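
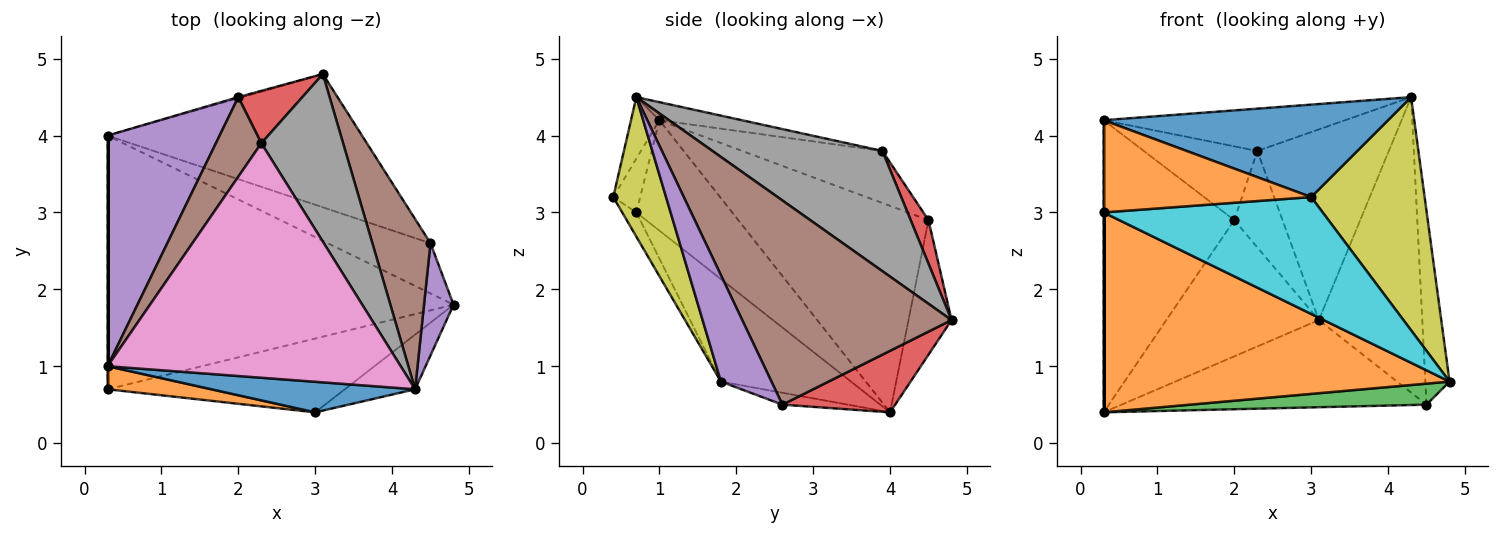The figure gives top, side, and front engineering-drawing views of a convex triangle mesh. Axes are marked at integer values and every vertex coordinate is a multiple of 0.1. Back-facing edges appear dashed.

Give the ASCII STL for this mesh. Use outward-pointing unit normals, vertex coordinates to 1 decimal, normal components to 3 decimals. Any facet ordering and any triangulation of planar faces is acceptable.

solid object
 facet normal -1.000 0.000 0.000
  outer loop
   vertex 0.3 0.7 3.0
   vertex 0.3 1.0 4.2
   vertex 0.3 4.0 0.4
  endloop
 endfacet
 facet normal -0.227 -0.603 -0.765
  outer loop
   vertex 0.3 0.7 3.0
   vertex 0.3 4.0 0.4
   vertex 4.8 1.8 0.8
  endloop
 endfacet
 facet normal -0.106 -0.384 -0.917
  outer loop
   vertex 4.5 2.6 0.5
   vertex 4.8 1.8 0.8
   vertex 0.3 4.0 0.4
  endloop
 endfacet
 facet normal 0.198 0.536 -0.820
  outer loop
   vertex 4.5 2.6 0.5
   vertex 0.3 4.0 0.4
   vertex 3.1 4.8 1.6
  endloop
 endfacet
 facet normal 0.875 0.419 0.243
  outer loop
   vertex 4.5 2.6 0.5
   vertex 4.3 0.7 4.5
   vertex 4.8 1.8 0.8
  endloop
 endfacet
 facet normal 0.869 0.429 0.247
  outer loop
   vertex 4.5 2.6 0.5
   vertex 3.1 4.8 1.6
   vertex 4.3 0.7 4.5
  endloop
 endfacet
 facet normal -0.060 0.177 0.982
  outer loop
   vertex 2.3 3.9 3.8
   vertex 0.3 1.0 4.2
   vertex 4.3 0.7 4.5
  endloop
 endfacet
 facet normal 0.696 0.539 0.474
  outer loop
   vertex 2.3 3.9 3.8
   vertex 4.3 0.7 4.5
   vertex 3.1 4.8 1.6
  endloop
 endfacet
 facet normal 0.413 -0.887 -0.208
  outer loop
   vertex 3.0 0.4 3.2
   vertex 4.8 1.8 0.8
   vertex 4.3 0.7 4.5
  endloop
 endfacet
 facet normal -0.054 -0.844 -0.533
  outer loop
   vertex 3.0 0.4 3.2
   vertex 0.3 0.7 3.0
   vertex 4.8 1.8 0.8
  endloop
 endfacet
 facet normal -0.094 -0.945 0.312
  outer loop
   vertex 3.0 0.4 3.2
   vertex 4.3 0.7 4.5
   vertex 0.3 1.0 4.2
  endloop
 endfacet
 facet normal -0.125 -0.963 0.241
  outer loop
   vertex 3.0 0.4 3.2
   vertex 0.3 1.0 4.2
   vertex 0.3 0.7 3.0
  endloop
 endfacet
 facet normal -0.272 0.962 -0.008
  outer loop
   vertex 2.0 4.5 2.9
   vertex 3.1 4.8 1.6
   vertex 0.3 4.0 0.4
  endloop
 endfacet
 facet normal 0.309 0.836 0.454
  outer loop
   vertex 2.0 4.5 2.9
   vertex 2.3 3.9 3.8
   vertex 3.1 4.8 1.6
  endloop
 endfacet
 facet normal -0.752 0.517 0.408
  outer loop
   vertex 2.0 4.5 2.9
   vertex 0.3 4.0 0.4
   vertex 0.3 1.0 4.2
  endloop
 endfacet
 facet normal -0.643 0.521 0.562
  outer loop
   vertex 2.0 4.5 2.9
   vertex 0.3 1.0 4.2
   vertex 2.3 3.9 3.8
  endloop
 endfacet
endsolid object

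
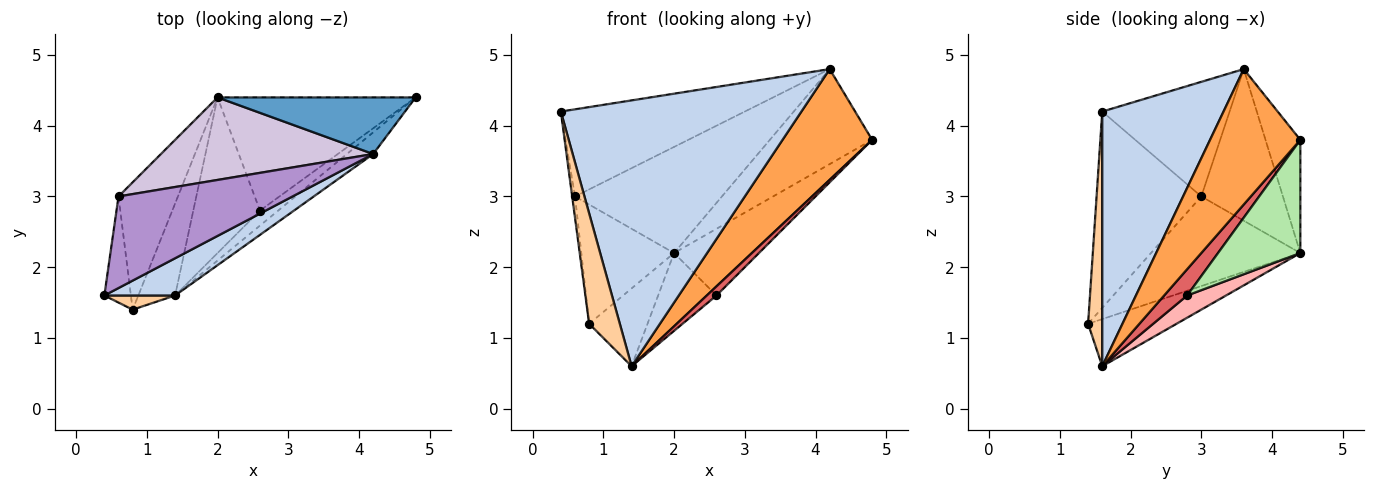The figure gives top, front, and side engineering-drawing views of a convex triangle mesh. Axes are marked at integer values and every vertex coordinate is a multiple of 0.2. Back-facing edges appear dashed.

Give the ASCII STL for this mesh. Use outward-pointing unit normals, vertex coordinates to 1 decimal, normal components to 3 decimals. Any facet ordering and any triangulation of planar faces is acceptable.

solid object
 facet normal -0.281 0.825 0.491
  outer loop
   vertex 4.2 3.6 4.8
   vertex 4.8 4.4 3.8
   vertex 2.0 4.4 2.2
  endloop
 endfacet
 facet normal 0.447 -0.886 0.124
  outer loop
   vertex 4.2 3.6 4.8
   vertex 0.4 1.6 4.2
   vertex 1.4 1.6 0.6
  endloop
 endfacet
 facet normal 0.703 -0.698 -0.136
  outer loop
   vertex 4.2 3.6 4.8
   vertex 1.4 1.6 0.6
   vertex 4.8 4.4 3.8
  endloop
 endfacet
 facet normal 0.416 -0.902 0.116
  outer loop
   vertex 0.8 1.4 1.2
   vertex 1.4 1.6 0.6
   vertex 0.4 1.6 4.2
  endloop
 endfacet
 facet normal -0.699 0.462 -0.546
  outer loop
   vertex 0.8 1.4 1.2
   vertex 2.0 4.4 2.2
   vertex 1.4 1.6 0.6
  endloop
 endfacet
 facet normal 0.442 0.455 -0.773
  outer loop
   vertex 2.6 2.8 1.6
   vertex 2.0 4.4 2.2
   vertex 4.8 4.4 3.8
  endloop
 endfacet
 facet normal 0.777 -0.329 -0.538
  outer loop
   vertex 2.6 2.8 1.6
   vertex 4.8 4.4 3.8
   vertex 1.4 1.6 0.6
  endloop
 endfacet
 facet normal 0.286 0.429 -0.857
  outer loop
   vertex 2.6 2.8 1.6
   vertex 1.4 1.6 0.6
   vertex 2.0 4.4 2.2
  endloop
 endfacet
 facet normal -0.431 0.622 0.654
  outer loop
   vertex 0.6 3.0 3.0
   vertex 0.4 1.6 4.2
   vertex 4.2 3.6 4.8
  endloop
 endfacet
 facet normal -0.402 0.723 0.562
  outer loop
   vertex 0.6 3.0 3.0
   vertex 4.2 3.6 4.8
   vertex 2.0 4.4 2.2
  endloop
 endfacet
 facet normal -0.991 0.027 -0.134
  outer loop
   vertex 0.6 3.0 3.0
   vertex 0.8 1.4 1.2
   vertex 0.4 1.6 4.2
  endloop
 endfacet
 facet normal -0.740 0.460 -0.491
  outer loop
   vertex 0.6 3.0 3.0
   vertex 2.0 4.4 2.2
   vertex 0.8 1.4 1.2
  endloop
 endfacet
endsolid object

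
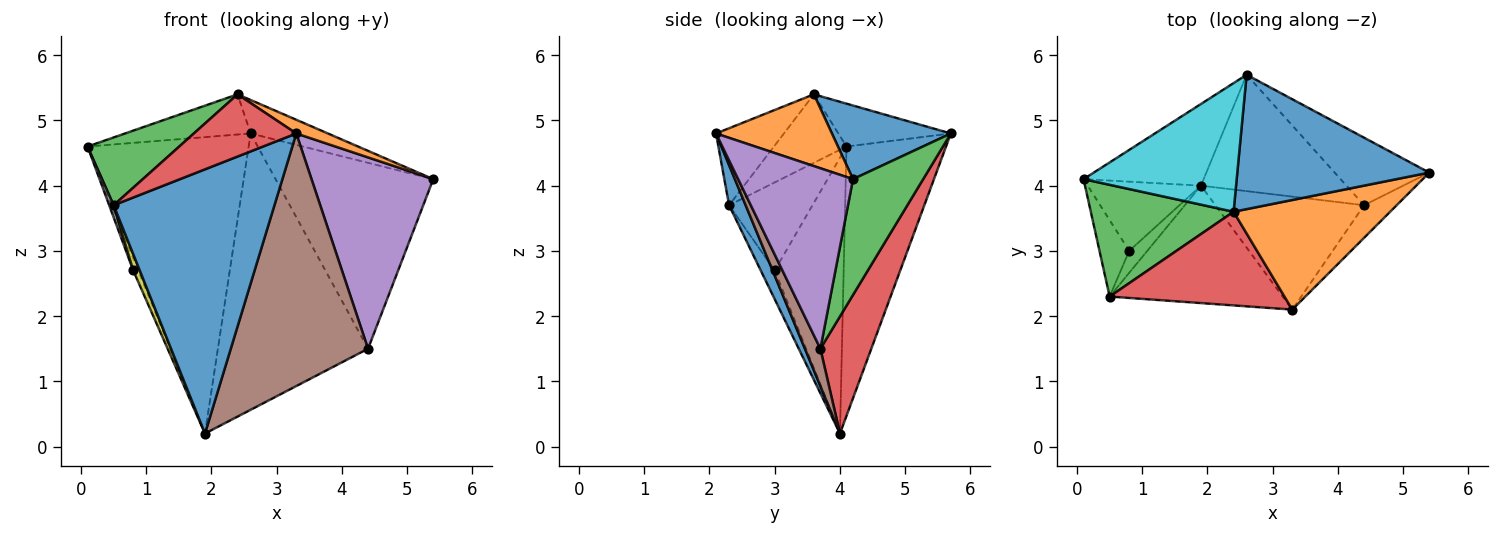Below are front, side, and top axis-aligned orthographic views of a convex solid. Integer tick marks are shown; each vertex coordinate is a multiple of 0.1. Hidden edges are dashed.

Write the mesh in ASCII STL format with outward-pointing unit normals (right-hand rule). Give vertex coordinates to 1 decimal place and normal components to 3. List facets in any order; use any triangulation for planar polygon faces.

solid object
 facet normal 0.094 -0.910 -0.404
  outer loop
   vertex 0.5 2.3 3.7
   vertex 1.9 4.0 0.2
   vertex 3.3 2.1 4.8
  endloop
 endfacet
 facet normal 0.414 -0.113 0.903
  outer loop
   vertex 2.4 3.6 5.4
   vertex 3.3 2.1 4.8
   vertex 5.4 4.2 4.1
  endloop
 endfacet
 facet normal -0.379 -0.480 0.791
  outer loop
   vertex 2.4 3.6 5.4
   vertex 0.1 4.1 4.6
   vertex 0.5 2.3 3.7
  endloop
 endfacet
 facet normal -0.344 -0.519 0.782
  outer loop
   vertex 2.4 3.6 5.4
   vertex 0.5 2.3 3.7
   vertex 3.3 2.1 4.8
  endloop
 endfacet
 facet normal 0.681 -0.722 -0.123
  outer loop
   vertex 4.4 3.7 1.5
   vertex 5.4 4.2 4.1
   vertex 3.3 2.1 4.8
  endloop
 endfacet
 facet normal 0.102 -0.908 -0.406
  outer loop
   vertex 4.4 3.7 1.5
   vertex 3.3 2.1 4.8
   vertex 1.9 4.0 0.2
  endloop
 endfacet
 facet normal -0.923 0.067 -0.379
  outer loop
   vertex 0.8 3.0 2.7
   vertex 0.1 4.1 4.6
   vertex 1.9 4.0 0.2
  endloop
 endfacet
 facet normal -0.946 -0.051 -0.319
  outer loop
   vertex 0.8 3.0 2.7
   vertex 0.5 2.3 3.7
   vertex 0.1 4.1 4.6
  endloop
 endfacet
 facet normal -0.788 -0.368 -0.494
  outer loop
   vertex 0.8 3.0 2.7
   vertex 1.9 4.0 0.2
   vertex 0.5 2.3 3.7
  endloop
 endfacet
 facet normal -0.258 0.288 0.922
  outer loop
   vertex 2.6 5.7 4.8
   vertex 0.1 4.1 4.6
   vertex 2.4 3.6 5.4
  endloop
 endfacet
 facet normal 0.349 0.227 0.909
  outer loop
   vertex 2.6 5.7 4.8
   vertex 2.4 3.6 5.4
   vertex 5.4 4.2 4.1
  endloop
 endfacet
 facet normal -0.512 0.828 -0.228
  outer loop
   vertex 2.6 5.7 4.8
   vertex 1.9 4.0 0.2
   vertex 0.1 4.1 4.6
  endloop
 endfacet
 facet normal 0.386 0.867 -0.315
  outer loop
   vertex 2.6 5.7 4.8
   vertex 5.4 4.2 4.1
   vertex 4.4 3.7 1.5
  endloop
 endfacet
 facet normal 0.298 0.880 -0.370
  outer loop
   vertex 2.6 5.7 4.8
   vertex 4.4 3.7 1.5
   vertex 1.9 4.0 0.2
  endloop
 endfacet
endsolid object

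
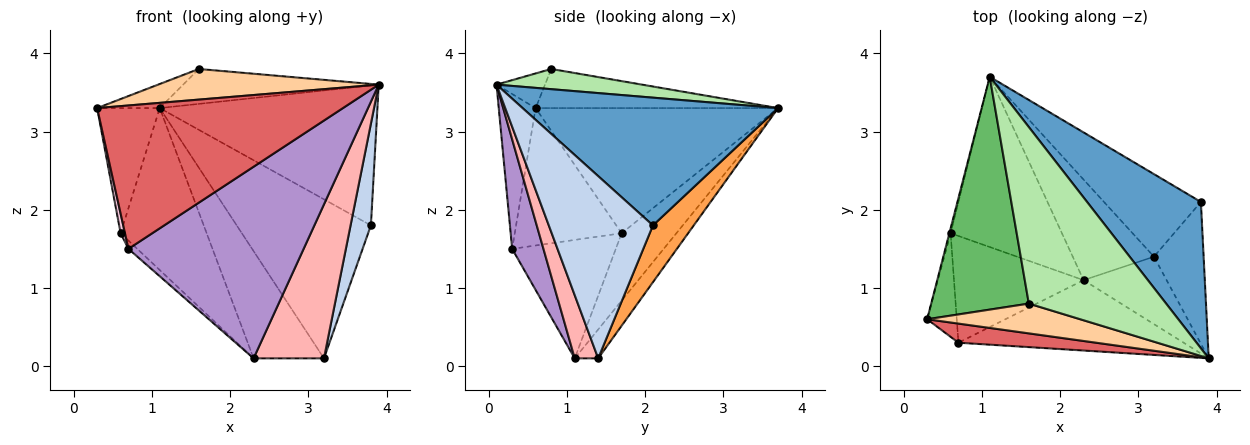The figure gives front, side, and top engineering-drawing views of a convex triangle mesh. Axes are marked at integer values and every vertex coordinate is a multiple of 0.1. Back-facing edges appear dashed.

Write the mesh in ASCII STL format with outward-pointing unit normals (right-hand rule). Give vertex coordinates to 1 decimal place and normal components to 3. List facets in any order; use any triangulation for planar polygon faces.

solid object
 facet normal 0.630 0.537 0.561
  outer loop
   vertex 3.8 2.1 1.8
   vertex 1.1 3.7 3.3
   vertex 3.9 0.1 3.6
  endloop
 endfacet
 facet normal 0.948 -0.185 -0.258
  outer loop
   vertex 3.8 2.1 1.8
   vertex 3.9 0.1 3.6
   vertex 3.2 1.4 0.1
  endloop
 endfacet
 facet normal 0.261 0.857 -0.445
  outer loop
   vertex 3.8 2.1 1.8
   vertex 3.2 1.4 0.1
   vertex 1.1 3.7 3.3
  endloop
 endfacet
 facet normal -0.156 -0.708 0.688
  outer loop
   vertex 1.6 0.8 3.8
   vertex 0.3 0.6 3.3
   vertex 3.9 0.1 3.6
  endloop
 endfacet
 facet normal -0.370 0.096 0.924
  outer loop
   vertex 1.6 0.8 3.8
   vertex 1.1 3.7 3.3
   vertex 0.3 0.6 3.3
  endloop
 endfacet
 facet normal 0.143 0.192 0.971
  outer loop
   vertex 1.6 0.8 3.8
   vertex 3.9 0.1 3.6
   vertex 1.1 3.7 3.3
  endloop
 endfacet
 facet normal -0.147 -0.980 0.131
  outer loop
   vertex 0.7 0.3 1.5
   vertex 3.9 0.1 3.6
   vertex 0.3 0.6 3.3
  endloop
 endfacet
 facet normal 0.292 -0.876 -0.384
  outer loop
   vertex 2.3 1.1 0.1
   vertex 3.2 1.4 0.1
   vertex 3.9 0.1 3.6
  endloop
 endfacet
 facet normal 0.165 -0.926 -0.340
  outer loop
   vertex 2.3 1.1 0.1
   vertex 3.9 0.1 3.6
   vertex 0.7 0.3 1.5
  endloop
 endfacet
 facet normal -0.236 0.709 -0.665
  outer loop
   vertex 2.3 1.1 0.1
   vertex 1.1 3.7 3.3
   vertex 3.2 1.4 0.1
  endloop
 endfacet
 facet normal -0.402 0.631 -0.663
  outer loop
   vertex 0.6 1.7 1.7
   vertex 1.1 3.7 3.3
   vertex 2.3 1.1 0.1
  endloop
 endfacet
 facet normal -0.673 0.057 -0.737
  outer loop
   vertex 0.6 1.7 1.7
   vertex 2.3 1.1 0.1
   vertex 0.7 0.3 1.5
  endloop
 endfacet
 facet normal -0.968 0.250 -0.010
  outer loop
   vertex 0.6 1.7 1.7
   vertex 0.3 0.6 3.3
   vertex 1.1 3.7 3.3
  endloop
 endfacet
 facet normal -0.977 -0.040 -0.210
  outer loop
   vertex 0.6 1.7 1.7
   vertex 0.7 0.3 1.5
   vertex 0.3 0.6 3.3
  endloop
 endfacet
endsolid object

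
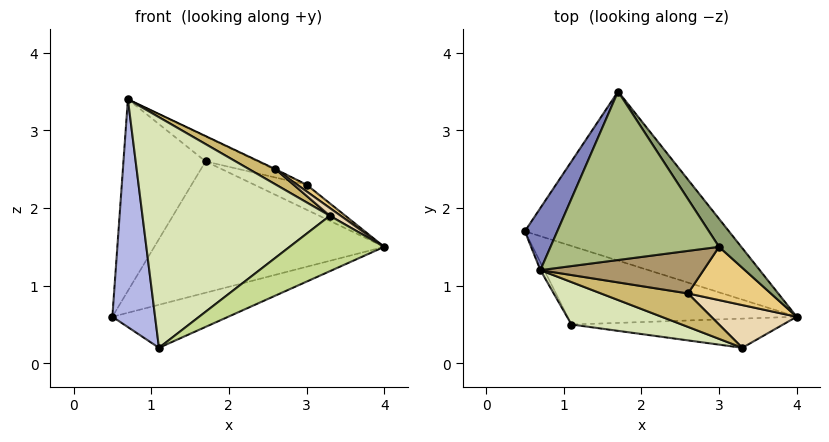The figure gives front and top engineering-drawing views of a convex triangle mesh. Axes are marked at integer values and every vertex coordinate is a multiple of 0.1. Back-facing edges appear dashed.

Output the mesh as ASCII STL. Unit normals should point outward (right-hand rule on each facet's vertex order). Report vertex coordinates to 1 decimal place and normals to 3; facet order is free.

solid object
 facet normal 0.368 0.570 -0.734
  outer loop
   vertex 1.7 3.5 2.6
   vertex 4.0 0.6 1.5
   vertex 0.5 1.7 0.6
  endloop
 endfacet
 facet normal -0.889 0.436 0.141
  outer loop
   vertex 0.7 1.2 3.4
   vertex 1.7 3.5 2.6
   vertex 0.5 1.7 0.6
  endloop
 endfacet
 facet normal 0.352 0.450 -0.821
  outer loop
   vertex 1.1 0.5 0.2
   vertex 0.5 1.7 0.6
   vertex 4.0 0.6 1.5
  endloop
 endfacet
 facet normal -0.896 -0.443 -0.015
  outer loop
   vertex 1.1 0.5 0.2
   vertex 0.7 1.2 3.4
   vertex 0.5 1.7 0.6
  endloop
 endfacet
 facet normal 0.767 0.427 0.479
  outer loop
   vertex 3.0 1.5 2.3
   vertex 4.0 0.6 1.5
   vertex 1.7 3.5 2.6
  endloop
 endfacet
 facet normal 0.413 0.134 0.901
  outer loop
   vertex 3.0 1.5 2.3
   vertex 1.7 3.5 2.6
   vertex 0.7 1.2 3.4
  endloop
 endfacet
 facet normal 0.233 -0.861 -0.453
  outer loop
   vertex 3.3 0.2 1.9
   vertex 1.1 0.5 0.2
   vertex 4.0 0.6 1.5
  endloop
 endfacet
 facet normal -0.264 -0.949 0.174
  outer loop
   vertex 3.3 0.2 1.9
   vertex 0.7 1.2 3.4
   vertex 1.1 0.5 0.2
  endloop
 endfacet
 facet normal 0.430 0.014 0.903
  outer loop
   vertex 2.6 0.9 2.5
   vertex 3.0 1.5 2.3
   vertex 0.7 1.2 3.4
  endloop
 endfacet
 facet normal 0.343 -0.389 0.855
  outer loop
   vertex 2.6 0.9 2.5
   vertex 0.7 1.2 3.4
   vertex 3.3 0.2 1.9
  endloop
 endfacet
 facet normal 0.564 -0.102 0.820
  outer loop
   vertex 2.6 0.9 2.5
   vertex 4.0 0.6 1.5
   vertex 3.0 1.5 2.3
  endloop
 endfacet
 facet normal 0.553 -0.149 0.819
  outer loop
   vertex 2.6 0.9 2.5
   vertex 3.3 0.2 1.9
   vertex 4.0 0.6 1.5
  endloop
 endfacet
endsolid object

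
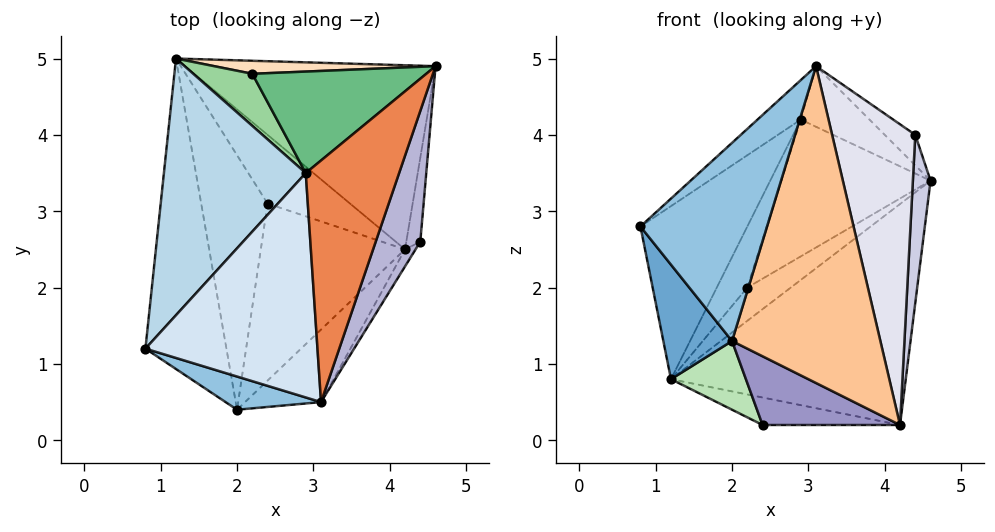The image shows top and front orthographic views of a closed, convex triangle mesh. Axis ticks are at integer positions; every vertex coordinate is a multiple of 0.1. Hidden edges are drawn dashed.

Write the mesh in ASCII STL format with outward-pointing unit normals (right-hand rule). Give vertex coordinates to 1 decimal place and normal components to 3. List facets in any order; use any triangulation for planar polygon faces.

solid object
 facet normal -0.814 -0.201 -0.544
  outer loop
   vertex 2.0 0.4 1.3
   vertex 0.8 1.2 2.8
   vertex 1.2 5.0 0.8
  endloop
 endfacet
 facet normal -0.411 -0.899 0.151
  outer loop
   vertex 3.1 0.5 4.9
   vertex 0.8 1.2 2.8
   vertex 2.0 0.4 1.3
  endloop
 endfacet
 facet normal -0.759 0.364 0.540
  outer loop
   vertex 2.9 3.5 4.2
   vertex 1.2 5.0 0.8
   vertex 0.8 1.2 2.8
  endloop
 endfacet
 facet normal -0.646 0.132 0.752
  outer loop
   vertex 2.9 3.5 4.2
   vertex 0.8 1.2 2.8
   vertex 3.1 0.5 4.9
  endloop
 endfacet
 facet normal 0.248 0.236 0.940
  outer loop
   vertex 2.9 3.5 4.2
   vertex 3.1 0.5 4.9
   vertex 4.6 4.9 3.4
  endloop
 endfacet
 facet normal 0.456 0.684 -0.570
  outer loop
   vertex 4.2 2.5 0.2
   vertex 1.2 5.0 0.8
   vertex 4.6 4.9 3.4
  endloop
 endfacet
 facet normal 0.634 -0.754 -0.173
  outer loop
   vertex 4.2 2.5 0.2
   vertex 3.1 0.5 4.9
   vertex 2.0 0.4 1.3
  endloop
 endfacet
 facet normal -0.244 0.903 0.354
  outer loop
   vertex 2.2 4.8 2.0
   vertex 4.6 4.9 3.4
   vertex 1.2 5.0 0.8
  endloop
 endfacet
 facet normal -0.356 0.750 0.557
  outer loop
   vertex 2.2 4.8 2.0
   vertex 2.9 3.5 4.2
   vertex 4.6 4.9 3.4
  endloop
 endfacet
 facet normal -0.531 0.645 0.550
  outer loop
   vertex 2.2 4.8 2.0
   vertex 1.2 5.0 0.8
   vertex 2.9 3.5 4.2
  endloop
 endfacet
 facet normal -0.667 -0.194 -0.719
  outer loop
   vertex 2.4 3.1 0.2
   vertex 2.0 0.4 1.3
   vertex 1.2 5.0 0.8
  endloop
 endfacet
 facet normal 0.123 0.369 -0.921
  outer loop
   vertex 2.4 3.1 0.2
   vertex 1.2 5.0 0.8
   vertex 4.2 2.5 0.2
  endloop
 endfacet
 facet normal -0.120 -0.359 -0.925
  outer loop
   vertex 2.4 3.1 0.2
   vertex 4.2 2.5 0.2
   vertex 2.0 0.4 1.3
  endloop
 endfacet
 facet normal 0.293 0.217 0.931
  outer loop
   vertex 4.4 2.6 4.0
   vertex 4.6 4.9 3.4
   vertex 3.1 0.5 4.9
  endloop
 endfacet
 facet normal 0.994 -0.099 -0.050
  outer loop
   vertex 4.4 2.6 4.0
   vertex 4.2 2.5 0.2
   vertex 4.6 4.9 3.4
  endloop
 endfacet
 facet normal 0.844 -0.535 -0.030
  outer loop
   vertex 4.4 2.6 4.0
   vertex 3.1 0.5 4.9
   vertex 4.2 2.5 0.2
  endloop
 endfacet
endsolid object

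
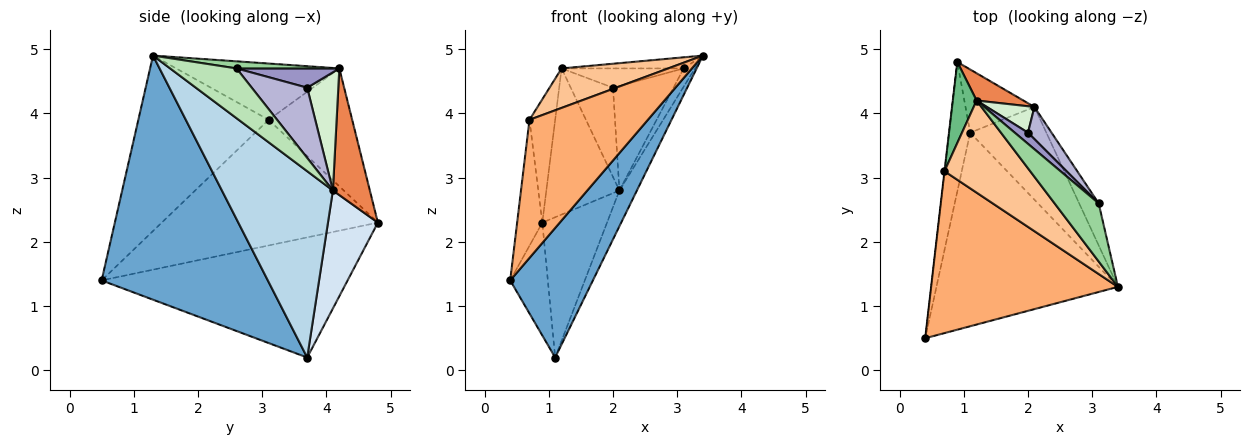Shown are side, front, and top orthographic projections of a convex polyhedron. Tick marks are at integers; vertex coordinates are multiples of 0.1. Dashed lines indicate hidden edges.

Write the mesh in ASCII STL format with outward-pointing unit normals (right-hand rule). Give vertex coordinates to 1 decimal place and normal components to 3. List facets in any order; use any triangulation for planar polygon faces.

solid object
 facet normal 0.745 -0.371 -0.554
  outer loop
   vertex 1.1 3.7 0.2
   vertex 3.4 1.3 4.9
   vertex 0.4 0.5 1.4
  endloop
 endfacet
 facet normal -0.974 0.149 -0.171
  outer loop
   vertex 1.1 3.7 0.2
   vertex 0.4 0.5 1.4
   vertex 0.9 4.8 2.3
  endloop
 endfacet
 facet normal 0.916 0.144 -0.374
  outer loop
   vertex 2.1 4.1 2.8
   vertex 3.4 1.3 4.9
   vertex 1.1 3.7 0.2
  endloop
 endfacet
 facet normal 0.575 0.746 -0.336
  outer loop
   vertex 2.1 4.1 2.8
   vertex 1.1 3.7 0.2
   vertex 0.9 4.8 2.3
  endloop
 endfacet
 facet normal 0.445 0.880 0.164
  outer loop
   vertex 2.1 4.1 2.8
   vertex 0.9 4.8 2.3
   vertex 1.2 4.2 4.7
  endloop
 endfacet
 facet normal -0.581 -0.528 0.619
  outer loop
   vertex 0.7 3.1 3.9
   vertex 0.4 0.5 1.4
   vertex 3.4 1.3 4.9
  endloop
 endfacet
 facet normal -0.516 -0.338 0.787
  outer loop
   vertex 0.7 3.1 3.9
   vertex 3.4 1.3 4.9
   vertex 1.2 4.2 4.7
  endloop
 endfacet
 facet normal -0.993 0.116 -0.001
  outer loop
   vertex 0.7 3.1 3.9
   vertex 0.9 4.8 2.3
   vertex 0.4 0.5 1.4
  endloop
 endfacet
 facet normal -0.938 0.289 0.189
  outer loop
   vertex 0.7 3.1 3.9
   vertex 1.2 4.2 4.7
   vertex 0.9 4.8 2.3
  endloop
 endfacet
 facet normal 0.156 0.185 0.970
  outer loop
   vertex 3.1 2.6 4.7
   vertex 1.2 4.2 4.7
   vertex 3.4 1.3 4.9
  endloop
 endfacet
 facet normal 0.920 0.157 -0.360
  outer loop
   vertex 3.1 2.6 4.7
   vertex 3.4 1.3 4.9
   vertex 2.1 4.1 2.8
  endloop
 endfacet
 facet normal 0.577 0.783 0.232
  outer loop
   vertex 2.0 3.7 4.4
   vertex 2.1 4.1 2.8
   vertex 1.2 4.2 4.7
  endloop
 endfacet
 facet normal 0.589 0.699 0.405
  outer loop
   vertex 2.0 3.7 4.4
   vertex 1.2 4.2 4.7
   vertex 3.1 2.6 4.7
  endloop
 endfacet
 facet normal 0.659 0.719 0.221
  outer loop
   vertex 2.0 3.7 4.4
   vertex 3.1 2.6 4.7
   vertex 2.1 4.1 2.8
  endloop
 endfacet
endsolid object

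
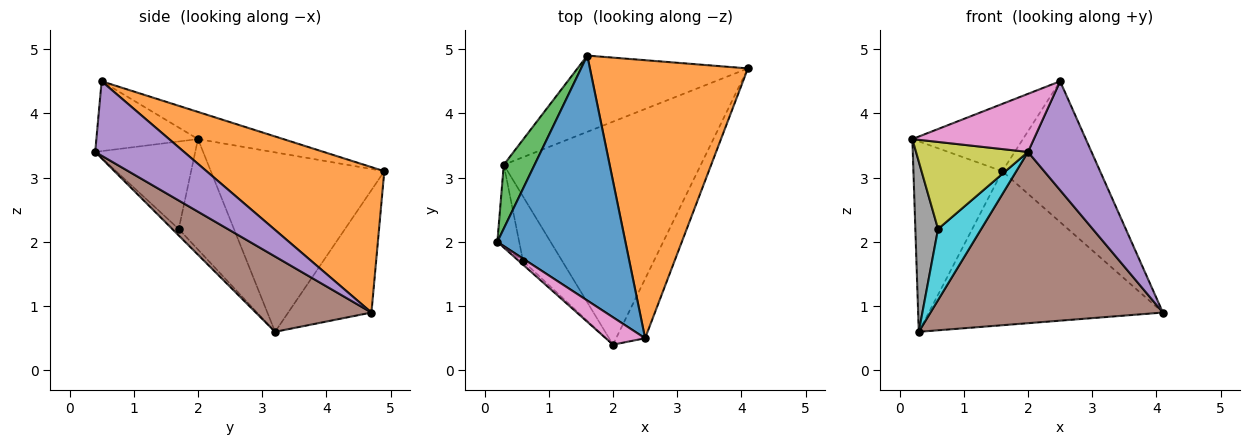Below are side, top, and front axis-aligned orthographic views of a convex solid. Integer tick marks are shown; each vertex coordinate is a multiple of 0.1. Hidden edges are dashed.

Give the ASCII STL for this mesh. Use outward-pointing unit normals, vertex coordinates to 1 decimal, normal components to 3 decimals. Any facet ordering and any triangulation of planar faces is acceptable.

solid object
 facet normal -0.200 0.260 0.945
  outer loop
   vertex 1.6 4.9 3.1
   vertex 0.2 2.0 3.6
   vertex 2.5 0.5 4.5
  endloop
 endfacet
 facet normal 0.635 0.349 0.689
  outer loop
   vertex 1.6 4.9 3.1
   vertex 2.5 0.5 4.5
   vertex 4.1 4.7 0.9
  endloop
 endfacet
 facet normal -0.880 0.451 0.151
  outer loop
   vertex 0.3 3.2 0.6
   vertex 0.2 2.0 3.6
   vertex 1.6 4.9 3.1
  endloop
 endfacet
 facet normal -0.304 0.854 -0.423
  outer loop
   vertex 0.3 3.2 0.6
   vertex 1.6 4.9 3.1
   vertex 4.1 4.7 0.9
  endloop
 endfacet
 facet normal 0.776 -0.554 -0.302
  outer loop
   vertex 2.0 0.4 3.4
   vertex 4.1 4.7 0.9
   vertex 2.5 0.5 4.5
  endloop
 endfacet
 facet normal 0.290 -0.583 -0.759
  outer loop
   vertex 2.0 0.4 3.4
   vertex 0.3 3.2 0.6
   vertex 4.1 4.7 0.9
  endloop
 endfacet
 facet normal -0.603 -0.721 0.340
  outer loop
   vertex 2.0 0.4 3.4
   vertex 2.5 0.5 4.5
   vertex 0.2 2.0 3.6
  endloop
 endfacet
 facet normal -0.910 -0.374 -0.180
  outer loop
   vertex 0.6 1.7 2.2
   vertex 0.2 2.0 3.6
   vertex 0.3 3.2 0.6
  endloop
 endfacet
 facet normal -0.666 -0.745 -0.031
  outer loop
   vertex 0.6 1.7 2.2
   vertex 2.0 0.4 3.4
   vertex 0.2 2.0 3.6
  endloop
 endfacet
 facet normal -0.110 -0.735 -0.669
  outer loop
   vertex 0.6 1.7 2.2
   vertex 0.3 3.2 0.6
   vertex 2.0 0.4 3.4
  endloop
 endfacet
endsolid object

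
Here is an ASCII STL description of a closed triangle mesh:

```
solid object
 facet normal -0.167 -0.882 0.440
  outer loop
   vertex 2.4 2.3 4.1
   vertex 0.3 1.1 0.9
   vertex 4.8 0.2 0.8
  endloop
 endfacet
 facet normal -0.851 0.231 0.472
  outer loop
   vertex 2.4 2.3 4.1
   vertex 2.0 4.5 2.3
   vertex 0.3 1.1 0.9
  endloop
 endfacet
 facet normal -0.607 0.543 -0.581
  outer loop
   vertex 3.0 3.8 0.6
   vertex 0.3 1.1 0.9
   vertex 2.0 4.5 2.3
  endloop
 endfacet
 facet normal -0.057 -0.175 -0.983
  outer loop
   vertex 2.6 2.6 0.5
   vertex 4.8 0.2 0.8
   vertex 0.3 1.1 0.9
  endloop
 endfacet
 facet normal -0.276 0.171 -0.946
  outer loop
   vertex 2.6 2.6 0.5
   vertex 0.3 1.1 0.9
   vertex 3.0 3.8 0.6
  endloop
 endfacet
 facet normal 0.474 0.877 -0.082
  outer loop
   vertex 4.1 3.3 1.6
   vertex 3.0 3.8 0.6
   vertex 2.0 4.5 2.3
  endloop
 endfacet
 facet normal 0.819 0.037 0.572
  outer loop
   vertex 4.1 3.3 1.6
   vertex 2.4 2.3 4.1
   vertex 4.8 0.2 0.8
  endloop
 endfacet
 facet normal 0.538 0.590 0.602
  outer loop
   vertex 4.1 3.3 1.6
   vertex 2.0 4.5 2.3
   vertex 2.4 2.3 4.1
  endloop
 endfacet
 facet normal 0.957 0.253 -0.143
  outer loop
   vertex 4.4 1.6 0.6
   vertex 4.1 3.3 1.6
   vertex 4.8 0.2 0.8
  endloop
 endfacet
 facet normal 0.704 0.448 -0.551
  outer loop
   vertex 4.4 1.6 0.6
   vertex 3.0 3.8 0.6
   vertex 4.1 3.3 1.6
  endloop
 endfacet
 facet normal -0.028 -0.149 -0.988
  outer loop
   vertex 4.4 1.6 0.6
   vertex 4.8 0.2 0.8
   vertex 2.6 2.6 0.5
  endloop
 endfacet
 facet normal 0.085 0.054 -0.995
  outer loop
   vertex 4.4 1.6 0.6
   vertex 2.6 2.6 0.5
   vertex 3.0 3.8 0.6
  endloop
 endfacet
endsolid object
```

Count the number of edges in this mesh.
18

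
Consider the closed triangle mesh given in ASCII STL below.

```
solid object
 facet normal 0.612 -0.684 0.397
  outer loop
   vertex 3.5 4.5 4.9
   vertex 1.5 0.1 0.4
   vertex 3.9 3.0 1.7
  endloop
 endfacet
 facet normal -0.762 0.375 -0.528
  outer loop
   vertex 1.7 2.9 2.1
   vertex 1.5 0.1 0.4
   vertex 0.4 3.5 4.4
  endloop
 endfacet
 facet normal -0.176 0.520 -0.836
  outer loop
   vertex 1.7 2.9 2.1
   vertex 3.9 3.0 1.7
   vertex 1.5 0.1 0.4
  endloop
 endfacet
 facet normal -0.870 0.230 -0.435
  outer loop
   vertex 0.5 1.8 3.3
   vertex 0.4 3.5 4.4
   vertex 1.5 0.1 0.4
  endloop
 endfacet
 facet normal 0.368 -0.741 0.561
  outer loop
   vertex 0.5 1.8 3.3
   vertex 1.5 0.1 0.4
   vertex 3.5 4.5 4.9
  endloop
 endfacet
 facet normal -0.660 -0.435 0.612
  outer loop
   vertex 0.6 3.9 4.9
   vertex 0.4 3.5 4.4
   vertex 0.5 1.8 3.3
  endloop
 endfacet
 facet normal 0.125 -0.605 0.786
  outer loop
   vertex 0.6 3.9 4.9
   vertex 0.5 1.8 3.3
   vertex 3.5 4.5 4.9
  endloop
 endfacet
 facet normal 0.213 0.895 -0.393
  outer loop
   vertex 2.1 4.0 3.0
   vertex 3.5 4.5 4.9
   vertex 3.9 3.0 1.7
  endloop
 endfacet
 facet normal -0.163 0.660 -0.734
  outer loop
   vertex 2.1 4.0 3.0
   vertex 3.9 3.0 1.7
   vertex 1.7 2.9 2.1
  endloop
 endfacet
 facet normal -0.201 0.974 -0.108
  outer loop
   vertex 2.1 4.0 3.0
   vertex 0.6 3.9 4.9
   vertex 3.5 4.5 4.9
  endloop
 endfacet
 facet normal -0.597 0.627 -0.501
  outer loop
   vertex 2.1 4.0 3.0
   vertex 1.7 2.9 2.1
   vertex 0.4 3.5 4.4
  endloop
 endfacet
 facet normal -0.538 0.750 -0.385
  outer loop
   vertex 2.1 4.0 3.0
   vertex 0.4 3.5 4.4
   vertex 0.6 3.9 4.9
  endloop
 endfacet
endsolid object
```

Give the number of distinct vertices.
8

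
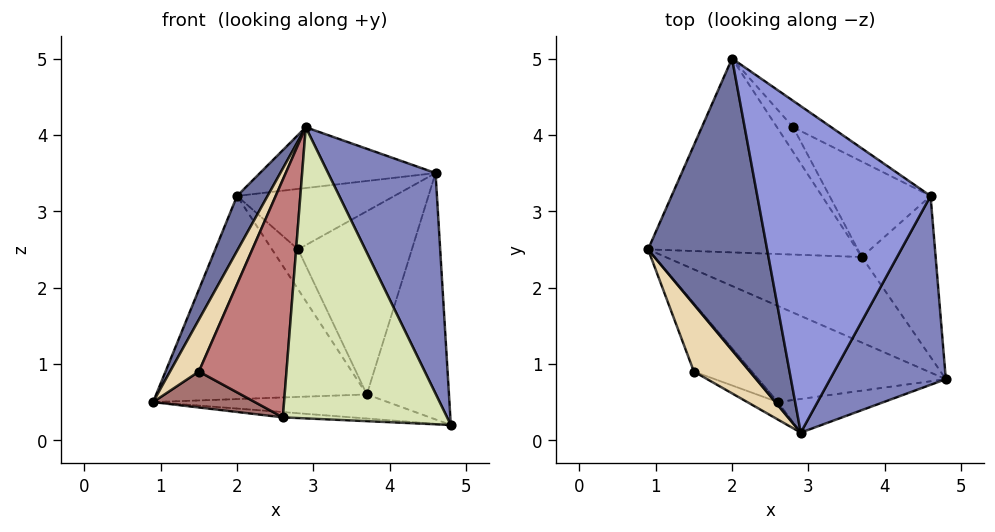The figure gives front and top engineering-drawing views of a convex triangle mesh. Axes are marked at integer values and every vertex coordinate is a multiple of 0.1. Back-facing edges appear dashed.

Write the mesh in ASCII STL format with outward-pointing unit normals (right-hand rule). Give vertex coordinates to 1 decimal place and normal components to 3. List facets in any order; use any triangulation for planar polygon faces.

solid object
 facet normal -0.894 -0.083 0.441
  outer loop
   vertex 2.9 0.1 4.1
   vertex 2.0 5.0 3.2
   vertex 0.9 2.5 0.5
  endloop
 endfacet
 facet normal 0.850 -0.400 0.342
  outer loop
   vertex 4.6 3.2 3.5
   vertex 2.9 0.1 4.1
   vertex 4.8 0.8 0.2
  endloop
 endfacet
 facet normal 0.013 0.183 0.983
  outer loop
   vertex 4.6 3.2 3.5
   vertex 2.0 5.0 3.2
   vertex 2.9 0.1 4.1
  endloop
 endfacet
 facet normal 0.044 0.271 -0.962
  outer loop
   vertex 3.7 2.4 0.6
   vertex 4.8 0.8 0.2
   vertex 0.9 2.5 0.5
  endloop
 endfacet
 facet normal 0.050 0.723 -0.690
  outer loop
   vertex 3.7 2.4 0.6
   vertex 0.9 2.5 0.5
   vertex 2.0 5.0 3.2
  endloop
 endfacet
 facet normal 0.714 0.586 -0.383
  outer loop
   vertex 3.7 2.4 0.6
   vertex 4.6 3.2 3.5
   vertex 4.8 0.8 0.2
  endloop
 endfacet
 facet normal -0.053 0.055 -0.997
  outer loop
   vertex 2.6 0.5 0.3
   vertex 0.9 2.5 0.5
   vertex 4.8 0.8 0.2
  endloop
 endfacet
 facet normal 0.129 -0.985 -0.114
  outer loop
   vertex 2.6 0.5 0.3
   vertex 4.8 0.8 0.2
   vertex 2.9 0.1 4.1
  endloop
 endfacet
 facet normal 0.563 0.758 -0.331
  outer loop
   vertex 2.8 4.1 2.5
   vertex 2.0 5.0 3.2
   vertex 4.6 3.2 3.5
  endloop
 endfacet
 facet normal 0.445 0.762 -0.471
  outer loop
   vertex 2.8 4.1 2.5
   vertex 3.7 2.4 0.6
   vertex 2.0 5.0 3.2
  endloop
 endfacet
 facet normal 0.574 0.727 -0.378
  outer loop
   vertex 2.8 4.1 2.5
   vertex 4.6 3.2 3.5
   vertex 3.7 2.4 0.6
  endloop
 endfacet
 facet normal -0.907 -0.257 0.333
  outer loop
   vertex 1.5 0.9 0.9
   vertex 2.9 0.1 4.1
   vertex 0.9 2.5 0.5
  endloop
 endfacet
 facet normal -0.546 -0.390 -0.741
  outer loop
   vertex 1.5 0.9 0.9
   vertex 0.9 2.5 0.5
   vertex 2.6 0.5 0.3
  endloop
 endfacet
 facet normal -0.373 -0.925 -0.068
  outer loop
   vertex 1.5 0.9 0.9
   vertex 2.6 0.5 0.3
   vertex 2.9 0.1 4.1
  endloop
 endfacet
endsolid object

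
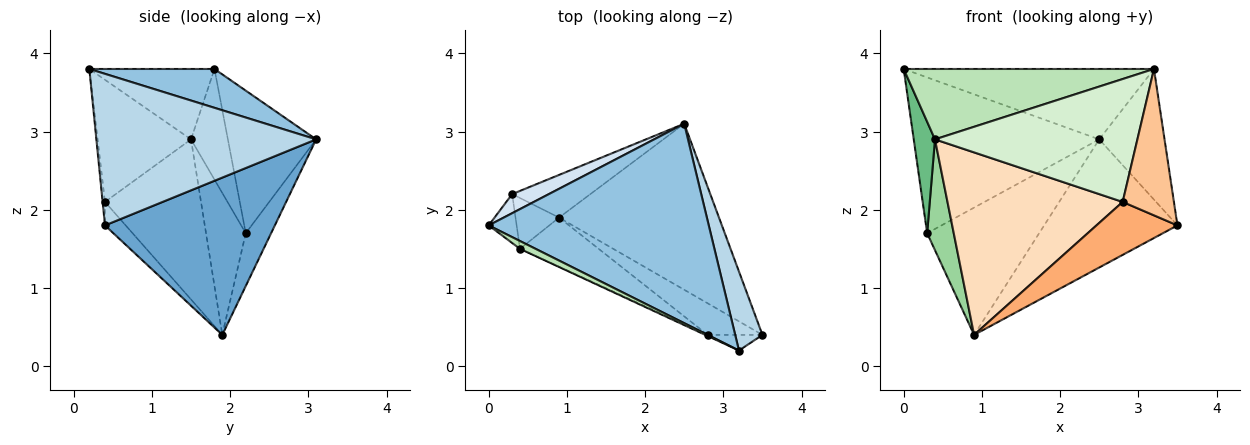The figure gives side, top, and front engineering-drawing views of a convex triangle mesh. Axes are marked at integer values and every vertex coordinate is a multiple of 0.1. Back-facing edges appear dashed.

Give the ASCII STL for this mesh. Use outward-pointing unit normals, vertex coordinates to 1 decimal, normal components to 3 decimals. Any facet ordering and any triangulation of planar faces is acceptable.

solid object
 facet normal 0.614 0.482 -0.625
  outer loop
   vertex 0.9 1.9 0.4
   vertex 2.5 3.1 2.9
   vertex 3.5 0.4 1.8
  endloop
 endfacet
 facet normal 0.164 0.328 0.930
  outer loop
   vertex 3.2 0.2 3.8
   vertex 2.5 3.1 2.9
   vertex 0.0 1.8 3.8
  endloop
 endfacet
 facet normal 0.945 0.281 0.170
  outer loop
   vertex 3.2 0.2 3.8
   vertex 3.5 0.4 1.8
   vertex 2.5 3.1 2.9
  endloop
 endfacet
 facet normal -0.427 0.897 0.110
  outer loop
   vertex 0.3 2.2 1.7
   vertex 0.0 1.8 3.8
   vertex 2.5 3.1 2.9
  endloop
 endfacet
 facet normal -0.210 0.927 -0.311
  outer loop
   vertex 0.3 2.2 1.7
   vertex 2.5 3.1 2.9
   vertex 0.9 1.9 0.4
  endloop
 endfacet
 facet normal -0.214 -0.839 -0.500
  outer loop
   vertex 2.8 0.4 2.1
   vertex 0.9 1.9 0.4
   vertex 3.5 0.4 1.8
  endloop
 endfacet
 facet normal -0.045 -0.993 -0.106
  outer loop
   vertex 2.8 0.4 2.1
   vertex 3.5 0.4 1.8
   vertex 3.2 0.2 3.8
  endloop
 endfacet
 facet normal -0.468 -0.853 -0.230
  outer loop
   vertex 0.4 1.5 2.9
   vertex 0.9 1.9 0.4
   vertex 2.8 0.4 2.1
  endloop
 endfacet
 facet normal -0.847 -0.487 -0.214
  outer loop
   vertex 0.4 1.5 2.9
   vertex 0.0 1.8 3.8
   vertex 0.3 2.2 1.7
  endloop
 endfacet
 facet normal -0.805 -0.539 -0.247
  outer loop
   vertex 0.4 1.5 2.9
   vertex 0.3 2.2 1.7
   vertex 0.9 1.9 0.4
  endloop
 endfacet
 facet normal -0.445 -0.890 0.099
  outer loop
   vertex 0.4 1.5 2.9
   vertex 3.2 0.2 3.8
   vertex 0.0 1.8 3.8
  endloop
 endfacet
 facet normal -0.419 -0.908 -0.008
  outer loop
   vertex 0.4 1.5 2.9
   vertex 2.8 0.4 2.1
   vertex 3.2 0.2 3.8
  endloop
 endfacet
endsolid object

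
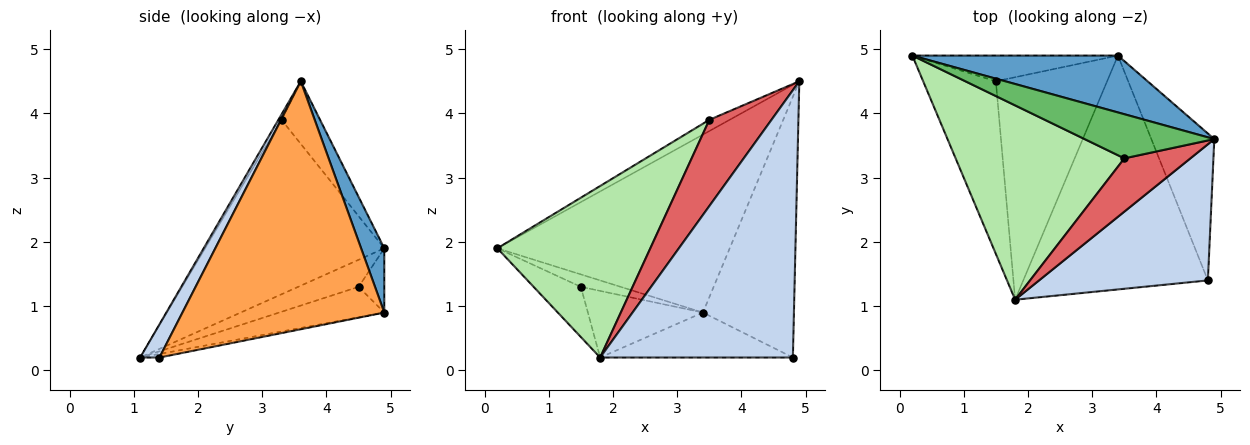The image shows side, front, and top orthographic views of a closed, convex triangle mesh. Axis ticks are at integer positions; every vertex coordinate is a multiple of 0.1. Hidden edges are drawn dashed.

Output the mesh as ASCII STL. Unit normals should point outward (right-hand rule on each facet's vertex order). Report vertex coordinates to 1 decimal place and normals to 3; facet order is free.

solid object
 facet normal 0.095 0.948 0.303
  outer loop
   vertex 3.4 4.9 0.9
   vertex 0.2 4.9 1.9
   vertex 4.9 3.6 4.5
  endloop
 endfacet
 facet normal 0.089 -0.888 0.452
  outer loop
   vertex 4.8 1.4 0.2
   vertex 4.9 3.6 4.5
   vertex 1.8 1.1 0.2
  endloop
 endfacet
 facet normal 0.888 0.400 -0.225
  outer loop
   vertex 4.8 1.4 0.2
   vertex 3.4 4.9 0.9
   vertex 4.9 3.6 4.5
  endloop
 endfacet
 facet normal -0.019 0.189 -0.982
  outer loop
   vertex 4.8 1.4 0.2
   vertex 1.8 1.1 0.2
   vertex 3.4 4.9 0.9
  endloop
 endfacet
 facet normal -0.424 0.223 0.878
  outer loop
   vertex 3.5 3.3 3.9
   vertex 4.9 3.6 4.5
   vertex 0.2 4.9 1.9
  endloop
 endfacet
 facet normal -0.613 -0.523 0.592
  outer loop
   vertex 3.5 3.3 3.9
   vertex 0.2 4.9 1.9
   vertex 1.8 1.1 0.2
  endloop
 endfacet
 facet normal -0.043 -0.850 0.525
  outer loop
   vertex 3.5 3.3 3.9
   vertex 1.8 1.1 0.2
   vertex 4.9 3.6 4.5
  endloop
 endfacet
 facet normal -0.336 0.263 -0.904
  outer loop
   vertex 1.5 4.5 1.3
   vertex 1.8 1.1 0.2
   vertex 0.2 4.9 1.9
  endloop
 endfacet
 facet normal -0.271 0.420 -0.866
  outer loop
   vertex 1.5 4.5 1.3
   vertex 0.2 4.9 1.9
   vertex 3.4 4.9 0.9
  endloop
 endfacet
 facet normal -0.254 0.277 -0.927
  outer loop
   vertex 1.5 4.5 1.3
   vertex 3.4 4.9 0.9
   vertex 1.8 1.1 0.2
  endloop
 endfacet
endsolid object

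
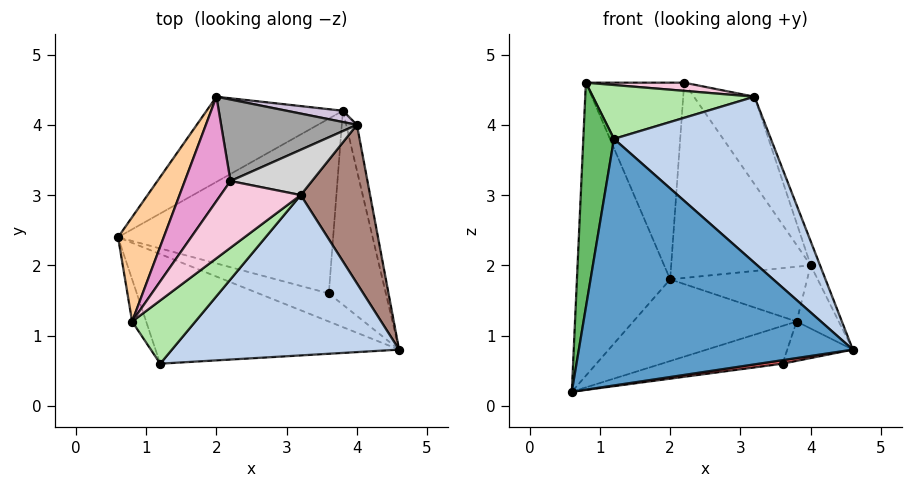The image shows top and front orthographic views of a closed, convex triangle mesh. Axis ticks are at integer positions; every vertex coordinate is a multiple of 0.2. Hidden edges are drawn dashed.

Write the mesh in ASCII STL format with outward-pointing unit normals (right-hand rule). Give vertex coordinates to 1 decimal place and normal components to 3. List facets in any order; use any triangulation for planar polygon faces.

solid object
 facet normal -0.291 -0.874 -0.389
  outer loop
   vertex 1.2 0.6 3.8
   vertex 0.6 2.4 0.2
   vertex 4.6 0.8 0.8
  endloop
 endfacet
 facet normal 0.548 -0.602 0.581
  outer loop
   vertex 3.2 3.0 4.4
   vertex 1.2 0.6 3.8
   vertex 4.6 0.8 0.8
  endloop
 endfacet
 facet normal -0.162 0.683 -0.712
  outer loop
   vertex 3.8 4.2 1.2
   vertex 0.6 2.4 0.2
   vertex 2.0 4.4 1.8
  endloop
 endfacet
 facet normal -0.866 0.472 0.168
  outer loop
   vertex 0.8 1.2 4.6
   vertex 2.0 4.4 1.8
   vertex 0.6 2.4 0.2
  endloop
 endfacet
 facet normal -0.879 -0.469 -0.088
  outer loop
   vertex 0.8 1.2 4.6
   vertex 0.6 2.4 0.2
   vertex 1.2 0.6 3.8
  endloop
 endfacet
 facet normal 0.482 -0.568 0.667
  outer loop
   vertex 0.8 1.2 4.6
   vertex 1.2 0.6 3.8
   vertex 3.2 3.0 4.4
  endloop
 endfacet
 facet normal 0.099 -0.123 -0.987
  outer loop
   vertex 3.6 1.6 0.6
   vertex 4.6 0.8 0.8
   vertex 0.6 2.4 0.2
  endloop
 endfacet
 facet normal 0.183 0.208 -0.961
  outer loop
   vertex 3.6 1.6 0.6
   vertex 0.6 2.4 0.2
   vertex 3.8 4.2 1.2
  endloop
 endfacet
 facet normal 0.335 0.187 -0.924
  outer loop
   vertex 3.6 1.6 0.6
   vertex 3.8 4.2 1.2
   vertex 4.6 0.8 0.8
  endloop
 endfacet
 facet normal 0.173 0.965 0.198
  outer loop
   vertex 4.0 4.0 2.0
   vertex 3.8 4.2 1.2
   vertex 2.0 4.4 1.8
  endloop
 endfacet
 facet normal 0.941 0.051 0.335
  outer loop
   vertex 4.0 4.0 2.0
   vertex 3.2 3.0 4.4
   vertex 4.6 0.8 0.8
  endloop
 endfacet
 facet normal 0.953 0.245 -0.177
  outer loop
   vertex 4.0 4.0 2.0
   vertex 4.6 0.8 0.8
   vertex 3.8 4.2 1.2
  endloop
 endfacet
 facet normal -0.784 0.549 0.291
  outer loop
   vertex 2.2 3.2 4.6
   vertex 2.0 4.4 1.8
   vertex 0.8 1.2 4.6
  endloop
 endfacet
 facet normal 0.172 -0.120 0.978
  outer loop
   vertex 2.2 3.2 4.6
   vertex 0.8 1.2 4.6
   vertex 3.2 3.0 4.4
  endloop
 endfacet
 facet normal 0.145 0.913 0.381
  outer loop
   vertex 2.2 3.2 4.6
   vertex 4.0 4.0 2.0
   vertex 2.0 4.4 1.8
  endloop
 endfacet
 facet normal 0.260 0.857 0.444
  outer loop
   vertex 2.2 3.2 4.6
   vertex 3.2 3.0 4.4
   vertex 4.0 4.0 2.0
  endloop
 endfacet
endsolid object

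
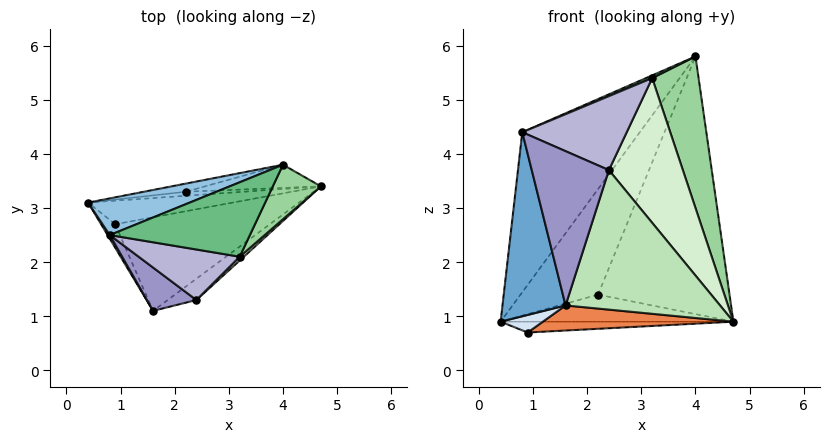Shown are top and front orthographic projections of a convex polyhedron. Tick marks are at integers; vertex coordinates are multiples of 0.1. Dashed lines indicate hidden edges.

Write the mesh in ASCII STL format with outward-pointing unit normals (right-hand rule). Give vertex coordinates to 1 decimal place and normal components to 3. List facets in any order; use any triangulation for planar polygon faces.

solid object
 facet normal -0.858 -0.513 0.010
  outer loop
   vertex 0.8 2.5 4.4
   vertex 0.4 3.1 0.9
   vertex 1.6 1.1 1.2
  endloop
 endfacet
 facet normal -0.443 0.874 0.200
  outer loop
   vertex 0.8 2.5 4.4
   vertex 4.0 3.8 5.8
   vertex 0.4 3.1 0.9
  endloop
 endfacet
 facet normal -0.029 0.418 -0.908
  outer loop
   vertex 0.9 2.7 0.7
   vertex 0.4 3.1 0.9
   vertex 4.7 3.4 0.9
  endloop
 endfacet
 facet normal -0.625 -0.469 -0.625
  outer loop
   vertex 0.9 2.7 0.7
   vertex 1.6 1.1 1.2
   vertex 0.4 3.1 0.9
  endloop
 endfacet
 facet normal 0.098 -0.258 -0.961
  outer loop
   vertex 0.9 2.7 0.7
   vertex 4.7 3.4 0.9
   vertex 1.6 1.1 1.2
  endloop
 endfacet
 facet normal -0.069 0.987 -0.147
  outer loop
   vertex 2.2 3.3 1.4
   vertex 4.7 3.4 0.9
   vertex 0.4 3.1 0.9
  endloop
 endfacet
 facet normal -0.089 0.993 -0.076
  outer loop
   vertex 2.2 3.3 1.4
   vertex 0.4 3.1 0.9
   vertex 4.0 3.8 5.8
  endloop
 endfacet
 facet normal -0.058 0.994 -0.089
  outer loop
   vertex 2.2 3.3 1.4
   vertex 4.0 3.8 5.8
   vertex 4.7 3.4 0.9
  endloop
 endfacet
 facet normal -0.389 -0.033 0.921
  outer loop
   vertex 3.2 2.1 5.4
   vertex 4.0 3.8 5.8
   vertex 0.8 2.5 4.4
  endloop
 endfacet
 facet normal 0.878 -0.451 0.162
  outer loop
   vertex 3.2 2.1 5.4
   vertex 4.7 3.4 0.9
   vertex 4.0 3.8 5.8
  endloop
 endfacet
 facet normal 0.584 -0.803 -0.123
  outer loop
   vertex 2.4 1.3 3.7
   vertex 1.6 1.1 1.2
   vertex 4.7 3.4 0.9
  endloop
 endfacet
 facet normal 0.687 -0.727 0.019
  outer loop
   vertex 2.4 1.3 3.7
   vertex 4.7 3.4 0.9
   vertex 3.2 2.1 5.4
  endloop
 endfacet
 facet normal -0.517 -0.824 0.231
  outer loop
   vertex 2.4 1.3 3.7
   vertex 0.8 2.5 4.4
   vertex 1.6 1.1 1.2
  endloop
 endfacet
 facet normal -0.349 -0.774 0.528
  outer loop
   vertex 2.4 1.3 3.7
   vertex 3.2 2.1 5.4
   vertex 0.8 2.5 4.4
  endloop
 endfacet
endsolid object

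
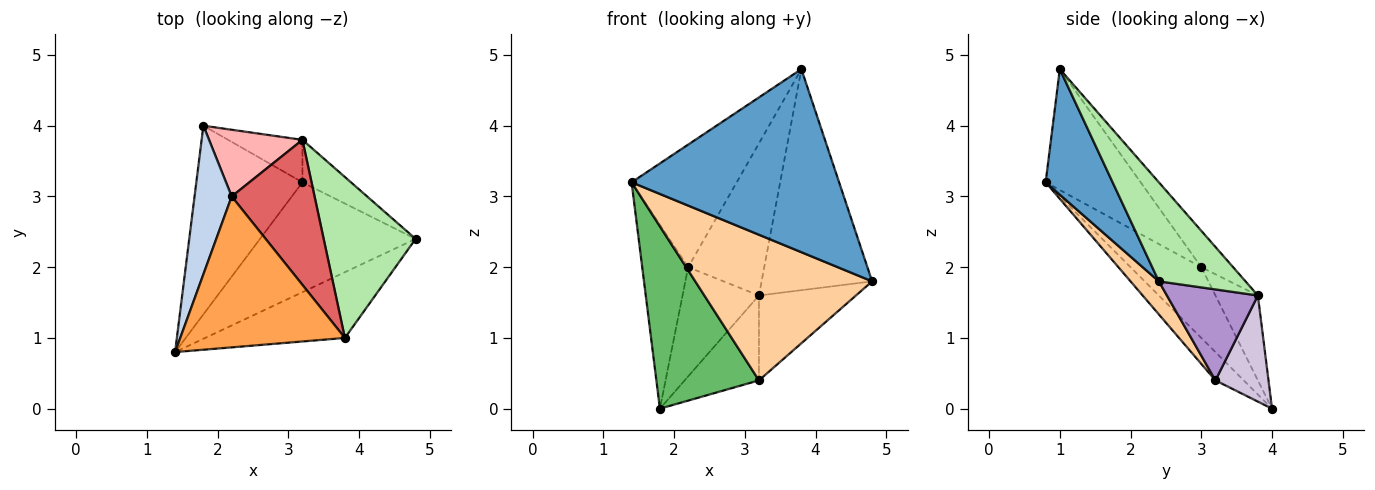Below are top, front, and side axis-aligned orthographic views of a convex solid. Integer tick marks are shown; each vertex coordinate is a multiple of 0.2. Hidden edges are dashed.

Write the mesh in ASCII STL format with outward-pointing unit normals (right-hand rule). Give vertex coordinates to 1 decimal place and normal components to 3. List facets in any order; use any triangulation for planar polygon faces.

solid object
 facet normal 0.291 -0.901 -0.323
  outer loop
   vertex 3.8 1.0 4.8
   vertex 1.4 0.8 3.2
   vertex 4.8 2.4 1.8
  endloop
 endfacet
 facet normal -0.767 0.499 0.403
  outer loop
   vertex 2.2 3.0 2.0
   vertex 1.8 4.0 0.0
   vertex 1.4 0.8 3.2
  endloop
 endfacet
 facet normal -0.495 0.548 0.674
  outer loop
   vertex 2.2 3.0 2.0
   vertex 1.4 0.8 3.2
   vertex 3.8 1.0 4.8
  endloop
 endfacet
 facet normal 0.127 -0.792 -0.597
  outer loop
   vertex 3.2 3.2 0.4
   vertex 4.8 2.4 1.8
   vertex 1.4 0.8 3.2
  endloop
 endfacet
 facet normal -0.188 -0.683 -0.706
  outer loop
   vertex 3.2 3.2 0.4
   vertex 1.4 0.8 3.2
   vertex 1.8 4.0 0.0
  endloop
 endfacet
 facet normal 0.535 0.683 0.497
  outer loop
   vertex 3.2 3.8 1.6
   vertex 3.8 1.0 4.8
   vertex 4.8 2.4 1.8
  endloop
 endfacet
 facet normal -0.290 0.693 0.660
  outer loop
   vertex 3.2 3.8 1.6
   vertex 2.2 3.0 2.0
   vertex 3.8 1.0 4.8
  endloop
 endfacet
 facet normal -0.428 0.771 0.471
  outer loop
   vertex 3.2 3.8 1.6
   vertex 1.8 4.0 0.0
   vertex 2.2 3.0 2.0
  endloop
 endfacet
 facet normal 0.643 0.685 -0.343
  outer loop
   vertex 3.2 3.8 1.6
   vertex 4.8 2.4 1.8
   vertex 3.2 3.2 0.4
  endloop
 endfacet
 facet normal 0.538 0.754 -0.377
  outer loop
   vertex 3.2 3.8 1.6
   vertex 3.2 3.2 0.4
   vertex 1.8 4.0 0.0
  endloop
 endfacet
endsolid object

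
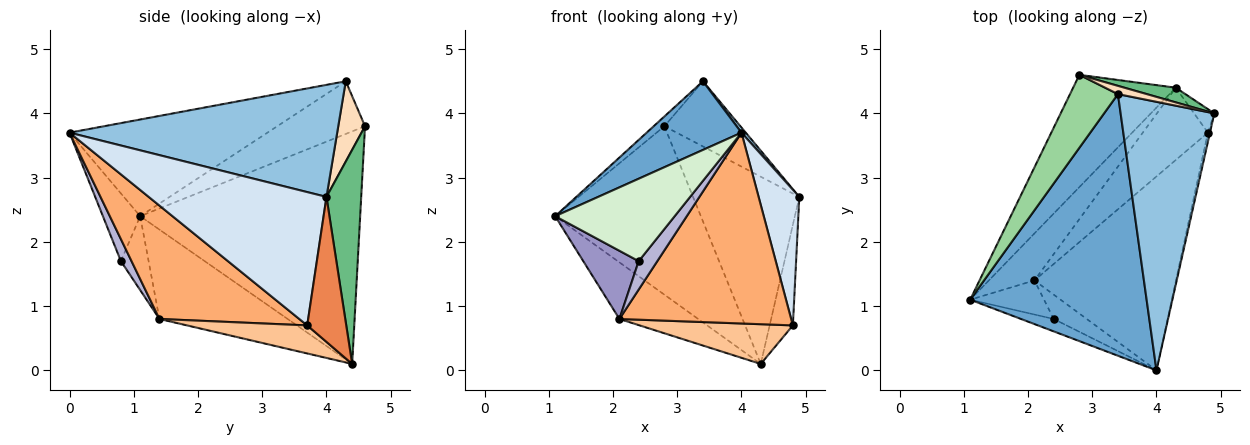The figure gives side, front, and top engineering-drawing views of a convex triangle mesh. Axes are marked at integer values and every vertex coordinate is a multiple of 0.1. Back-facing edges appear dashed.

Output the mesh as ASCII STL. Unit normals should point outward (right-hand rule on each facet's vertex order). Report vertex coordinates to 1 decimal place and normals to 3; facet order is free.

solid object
 facet normal -0.468 -0.224 0.855
  outer loop
   vertex 3.4 4.3 4.5
   vertex 1.1 1.1 2.4
   vertex 4.0 0.0 3.7
  endloop
 endfacet
 facet normal 0.767 -0.012 0.641
  outer loop
   vertex 3.4 4.3 4.5
   vertex 4.0 0.0 3.7
   vertex 4.9 4.0 2.7
  endloop
 endfacet
 facet normal -0.781 0.480 -0.398
  outer loop
   vertex 2.1 1.4 0.8
   vertex 1.1 1.1 2.4
   vertex 4.3 4.4 0.1
  endloop
 endfacet
 facet normal 0.975 -0.223 -0.015
  outer loop
   vertex 4.8 3.7 0.7
   vertex 4.9 4.0 2.7
   vertex 4.0 0.0 3.7
  endloop
 endfacet
 facet normal 0.853 0.508 -0.119
  outer loop
   vertex 4.8 3.7 0.7
   vertex 4.3 4.4 0.1
   vertex 4.9 4.0 2.7
  endloop
 endfacet
 facet normal 0.496 -0.609 -0.619
  outer loop
   vertex 4.8 3.7 0.7
   vertex 4.0 0.0 3.7
   vertex 2.1 1.4 0.8
  endloop
 endfacet
 facet normal 0.353 -0.450 -0.820
  outer loop
   vertex 4.8 3.7 0.7
   vertex 2.1 1.4 0.8
   vertex 4.3 4.4 0.1
  endloop
 endfacet
 facet normal 0.330 0.937 0.119
  outer loop
   vertex 2.8 4.6 3.8
   vertex 3.4 4.3 4.5
   vertex 4.9 4.0 2.7
  endloop
 endfacet
 facet normal 0.310 0.948 0.074
  outer loop
   vertex 2.8 4.6 3.8
   vertex 4.9 4.0 2.7
   vertex 4.3 4.4 0.1
  endloop
 endfacet
 facet normal -0.737 0.090 0.670
  outer loop
   vertex 2.8 4.6 3.8
   vertex 1.1 1.1 2.4
   vertex 3.4 4.3 4.5
  endloop
 endfacet
 facet normal -0.783 0.518 -0.345
  outer loop
   vertex 2.8 4.6 3.8
   vertex 4.3 4.4 0.1
   vertex 1.1 1.1 2.4
  endloop
 endfacet
 facet normal -0.295 -0.945 -0.142
  outer loop
   vertex 2.4 0.8 1.7
   vertex 4.0 0.0 3.7
   vertex 1.1 1.1 2.4
  endloop
 endfacet
 facet normal -0.408 -0.816 -0.408
  outer loop
   vertex 2.4 0.8 1.7
   vertex 1.1 1.1 2.4
   vertex 2.1 1.4 0.8
  endloop
 endfacet
 facet normal 0.398 -0.697 -0.597
  outer loop
   vertex 2.4 0.8 1.7
   vertex 2.1 1.4 0.8
   vertex 4.0 0.0 3.7
  endloop
 endfacet
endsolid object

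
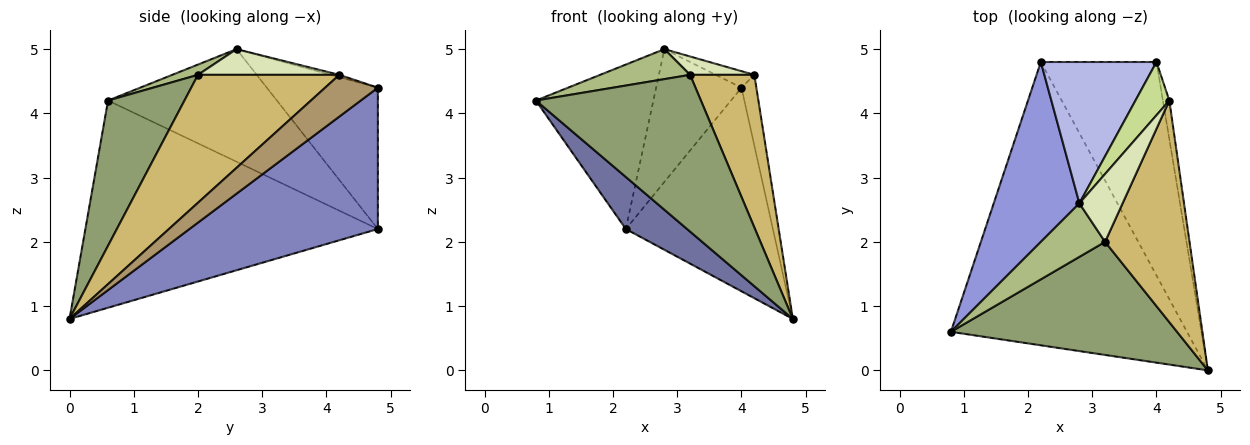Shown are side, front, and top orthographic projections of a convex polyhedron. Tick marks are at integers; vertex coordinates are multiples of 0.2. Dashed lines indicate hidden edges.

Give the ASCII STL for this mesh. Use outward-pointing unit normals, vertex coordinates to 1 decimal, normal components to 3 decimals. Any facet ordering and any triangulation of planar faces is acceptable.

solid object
 facet normal -0.653 -0.137 -0.745
  outer loop
   vertex 2.2 4.8 2.2
   vertex 4.8 0.0 0.8
   vertex 0.8 0.6 4.2
  endloop
 endfacet
 facet normal 0.663 0.517 -0.542
  outer loop
   vertex 2.2 4.8 2.2
   vertex 4.0 4.8 4.4
   vertex 4.8 0.0 0.8
  endloop
 endfacet
 facet normal -0.696 0.484 0.530
  outer loop
   vertex 2.2 4.8 2.2
   vertex 0.8 0.6 4.2
   vertex 2.8 2.6 5.0
  endloop
 endfacet
 facet normal -0.665 0.511 0.544
  outer loop
   vertex 2.2 4.8 2.2
   vertex 2.8 2.6 5.0
   vertex 4.0 4.8 4.4
  endloop
 endfacet
 facet normal 0.352 -0.759 0.548
  outer loop
   vertex 3.2 2.0 4.6
   vertex 0.8 0.6 4.2
   vertex 4.8 0.0 0.8
  endloop
 endfacet
 facet normal 0.138 -0.484 0.864
  outer loop
   vertex 3.2 2.0 4.6
   vertex 2.8 2.6 5.0
   vertex 0.8 0.6 4.2
  endloop
 endfacet
 facet normal -0.066 0.296 0.953
  outer loop
   vertex 4.2 4.2 4.6
   vertex 4.0 4.8 4.4
   vertex 2.8 2.6 5.0
  endloop
 endfacet
 facet normal 0.498 -0.226 0.837
  outer loop
   vertex 4.2 4.2 4.6
   vertex 2.8 2.6 5.0
   vertex 3.2 2.0 4.6
  endloop
 endfacet
 facet normal 0.952 0.269 -0.146
  outer loop
   vertex 4.2 4.2 4.6
   vertex 4.8 0.0 0.8
   vertex 4.0 4.8 4.4
  endloop
 endfacet
 facet normal 0.780 -0.355 0.515
  outer loop
   vertex 4.2 4.2 4.6
   vertex 3.2 2.0 4.6
   vertex 4.8 0.0 0.8
  endloop
 endfacet
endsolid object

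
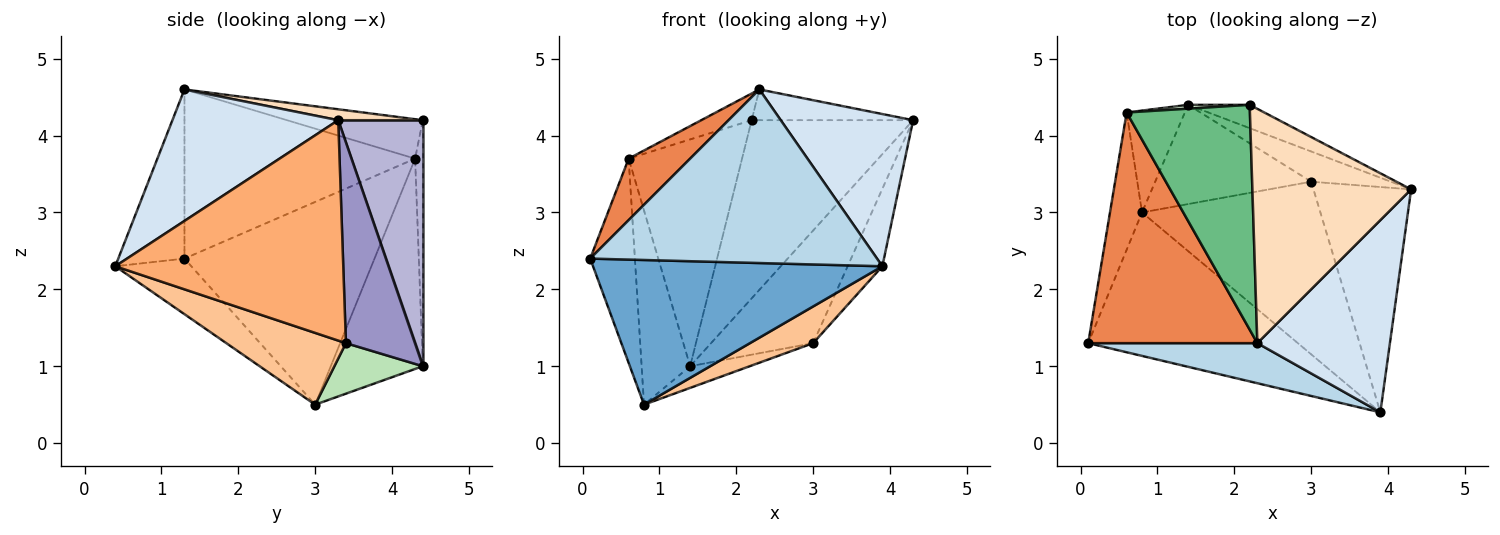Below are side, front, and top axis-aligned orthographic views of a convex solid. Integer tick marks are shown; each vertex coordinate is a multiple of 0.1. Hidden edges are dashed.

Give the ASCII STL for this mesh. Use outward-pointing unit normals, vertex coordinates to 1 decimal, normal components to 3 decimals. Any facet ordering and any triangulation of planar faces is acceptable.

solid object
 facet normal -0.184 -0.698 -0.692
  outer loop
   vertex 0.8 3.0 0.5
   vertex 3.9 0.4 2.3
   vertex 0.1 1.3 2.4
  endloop
 endfacet
 facet normal -0.962 0.226 -0.152
  outer loop
   vertex 0.6 4.3 3.7
   vertex 0.8 3.0 0.5
   vertex 0.1 1.3 2.4
  endloop
 endfacet
 facet normal -0.219 -0.951 0.219
  outer loop
   vertex 2.3 1.3 4.6
   vertex 0.1 1.3 2.4
   vertex 3.9 0.4 2.3
  endloop
 endfacet
 facet normal 0.614 -0.490 0.619
  outer loop
   vertex 2.3 1.3 4.6
   vertex 3.9 0.4 2.3
   vertex 4.3 3.3 4.2
  endloop
 endfacet
 facet normal -0.695 -0.185 0.695
  outer loop
   vertex 2.3 1.3 4.6
   vertex 0.6 4.3 3.7
   vertex 0.1 1.3 2.4
  endloop
 endfacet
 facet normal 0.906 0.138 -0.401
  outer loop
   vertex 3.0 3.4 1.3
   vertex 4.3 3.3 4.2
   vertex 3.9 0.4 2.3
  endloop
 endfacet
 facet normal 0.366 -0.194 -0.910
  outer loop
   vertex 3.0 3.4 1.3
   vertex 3.9 0.4 2.3
   vertex 0.8 3.0 0.5
  endloop
 endfacet
 facet normal 0.068 0.130 0.989
  outer loop
   vertex 2.2 4.4 4.2
   vertex 2.3 1.3 4.6
   vertex 4.3 3.3 4.2
  endloop
 endfacet
 facet normal -0.303 0.112 0.946
  outer loop
   vertex 2.2 4.4 4.2
   vertex 0.6 4.3 3.7
   vertex 2.3 1.3 4.6
  endloop
 endfacet
 facet normal -0.859 0.453 -0.238
  outer loop
   vertex 1.4 4.4 1.0
   vertex 0.8 3.0 0.5
   vertex 0.6 4.3 3.7
  endloop
 endfacet
 facet normal 0.302 0.203 -0.931
  outer loop
   vertex 1.4 4.4 1.0
   vertex 3.0 3.4 1.3
   vertex 0.8 3.0 0.5
  endloop
 endfacet
 facet normal -0.068 0.998 0.017
  outer loop
   vertex 1.4 4.4 1.0
   vertex 0.6 4.3 3.7
   vertex 2.2 4.4 4.2
  endloop
 endfacet
 facet normal 0.546 0.809 -0.217
  outer loop
   vertex 1.4 4.4 1.0
   vertex 4.3 3.3 4.2
   vertex 3.0 3.4 1.3
  endloop
 endfacet
 facet normal 0.461 0.880 -0.115
  outer loop
   vertex 1.4 4.4 1.0
   vertex 2.2 4.4 4.2
   vertex 4.3 3.3 4.2
  endloop
 endfacet
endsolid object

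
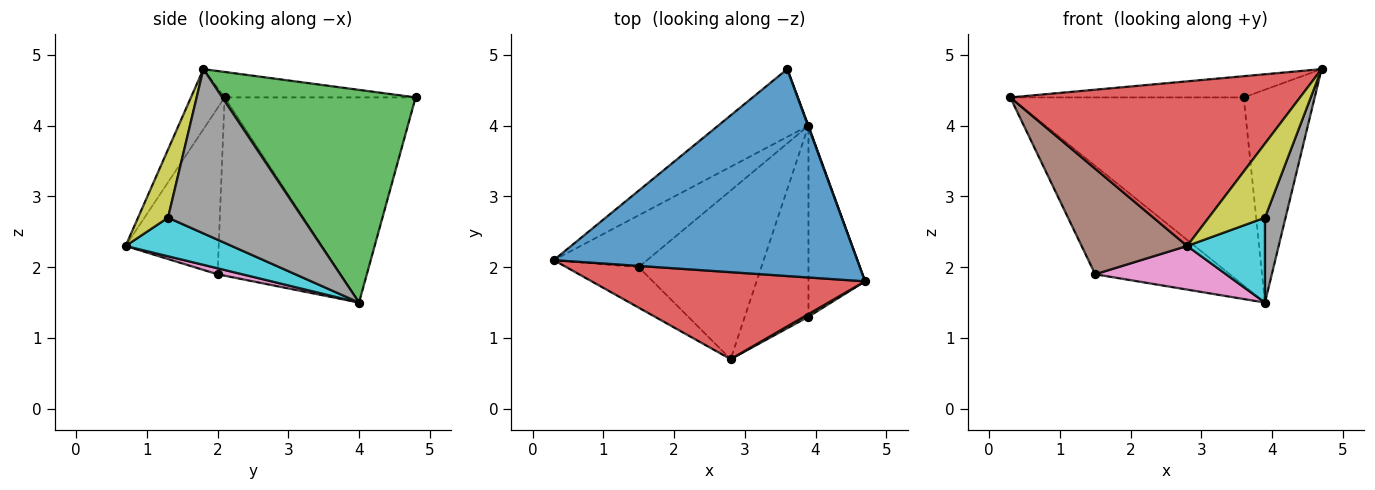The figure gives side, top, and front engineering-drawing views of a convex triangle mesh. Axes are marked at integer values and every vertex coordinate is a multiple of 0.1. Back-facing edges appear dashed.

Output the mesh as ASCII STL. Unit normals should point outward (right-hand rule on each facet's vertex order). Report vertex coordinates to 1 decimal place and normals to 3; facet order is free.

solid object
 facet normal -0.083 0.102 0.991
  outer loop
   vertex 3.6 4.8 4.4
   vertex 0.3 2.1 4.4
   vertex 4.7 1.8 4.8
  endloop
 endfacet
 facet normal -0.610 0.745 -0.269
  outer loop
   vertex 3.9 4.0 1.5
   vertex 0.3 2.1 4.4
   vertex 3.6 4.8 4.4
  endloop
 endfacet
 facet normal 0.939 0.344 0.002
  outer loop
   vertex 3.9 4.0 1.5
   vertex 3.6 4.8 4.4
   vertex 4.7 1.8 4.8
  endloop
 endfacet
 facet normal -0.102 -0.880 0.465
  outer loop
   vertex 2.8 0.7 2.3
   vertex 4.7 1.8 4.8
   vertex 0.3 2.1 4.4
  endloop
 endfacet
 facet normal -0.636 0.696 -0.333
  outer loop
   vertex 1.5 2.0 1.9
   vertex 0.3 2.1 4.4
   vertex 3.9 4.0 1.5
  endloop
 endfacet
 facet normal -0.636 -0.721 -0.276
  outer loop
   vertex 1.5 2.0 1.9
   vertex 2.8 0.7 2.3
   vertex 0.3 2.1 4.4
  endloop
 endfacet
 facet normal 0.047 -0.250 -0.967
  outer loop
   vertex 1.5 2.0 1.9
   vertex 3.9 4.0 1.5
   vertex 2.8 0.7 2.3
  endloop
 endfacet
 facet normal 0.936 -0.143 -0.322
  outer loop
   vertex 3.9 1.3 2.7
   vertex 3.9 4.0 1.5
   vertex 4.7 1.8 4.8
  endloop
 endfacet
 facet normal 0.470 -0.882 0.031
  outer loop
   vertex 3.9 1.3 2.7
   vertex 4.7 1.8 4.8
   vertex 2.8 0.7 2.3
  endloop
 endfacet
 facet normal 0.484 -0.355 -0.799
  outer loop
   vertex 3.9 1.3 2.7
   vertex 2.8 0.7 2.3
   vertex 3.9 4.0 1.5
  endloop
 endfacet
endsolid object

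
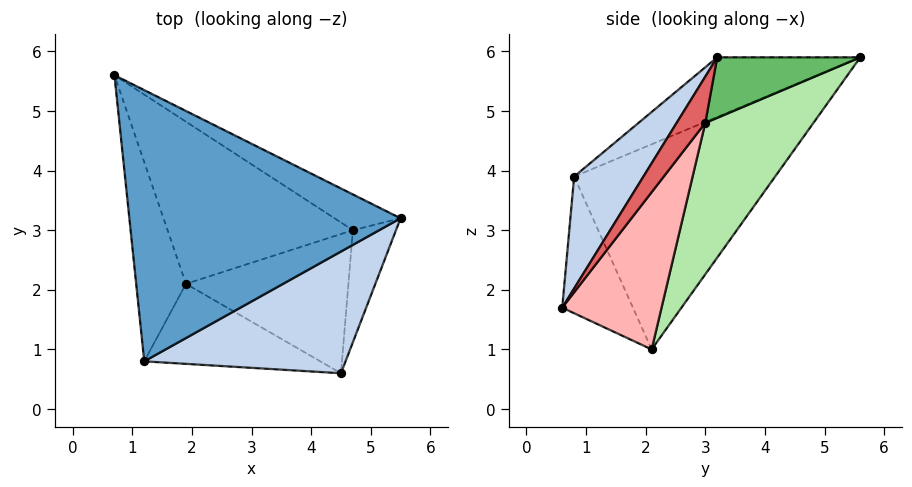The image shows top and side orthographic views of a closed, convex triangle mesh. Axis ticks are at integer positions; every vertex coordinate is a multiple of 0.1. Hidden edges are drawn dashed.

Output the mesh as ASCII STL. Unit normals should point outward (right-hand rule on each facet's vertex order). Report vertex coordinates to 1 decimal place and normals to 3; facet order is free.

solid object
 facet normal -0.197 -0.394 0.897
  outer loop
   vertex 1.2 0.8 3.9
   vertex 5.5 3.2 5.9
   vertex 0.7 5.6 5.9
  endloop
 endfacet
 facet normal 0.258 -0.848 0.464
  outer loop
   vertex 1.2 0.8 3.9
   vertex 4.5 0.6 1.7
   vertex 5.5 3.2 5.9
  endloop
 endfacet
 facet normal -0.972 -0.003 -0.236
  outer loop
   vertex 1.2 0.8 3.9
   vertex 0.7 5.6 5.9
   vertex 1.9 2.1 1.0
  endloop
 endfacet
 facet normal -0.351 -0.820 -0.452
  outer loop
   vertex 1.2 0.8 3.9
   vertex 1.9 2.1 1.0
   vertex 4.5 0.6 1.7
  endloop
 endfacet
 facet normal 0.402 0.804 -0.438
  outer loop
   vertex 4.7 3.0 4.8
   vertex 0.7 5.6 5.9
   vertex 5.5 3.2 5.9
  endloop
 endfacet
 facet normal 0.386 0.793 -0.472
  outer loop
   vertex 4.7 3.0 4.8
   vertex 1.9 2.1 1.0
   vertex 0.7 5.6 5.9
  endloop
 endfacet
 facet normal 0.566 0.634 -0.527
  outer loop
   vertex 4.7 3.0 4.8
   vertex 5.5 3.2 5.9
   vertex 4.5 0.6 1.7
  endloop
 endfacet
 facet normal 0.525 0.656 -0.542
  outer loop
   vertex 4.7 3.0 4.8
   vertex 4.5 0.6 1.7
   vertex 1.9 2.1 1.0
  endloop
 endfacet
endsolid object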